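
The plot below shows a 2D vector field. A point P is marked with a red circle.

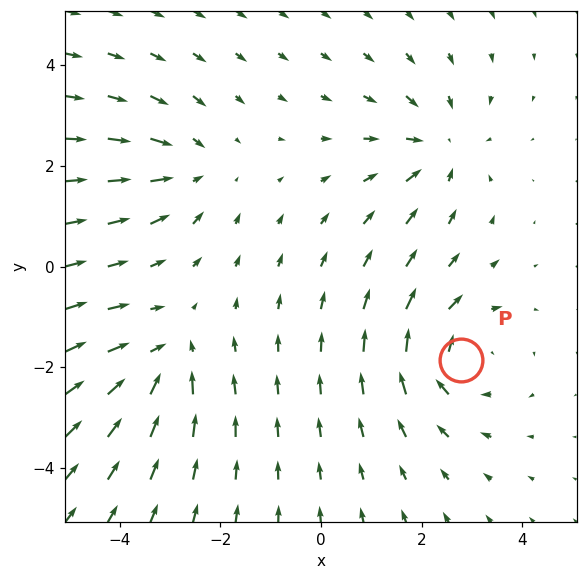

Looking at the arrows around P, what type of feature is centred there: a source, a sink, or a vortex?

vortex

At P (2.8, -1.9) the arrows circulate clockwise. Divergence ≈0, curl about -4 — near-zero divergence with nonzero curl is a vortex.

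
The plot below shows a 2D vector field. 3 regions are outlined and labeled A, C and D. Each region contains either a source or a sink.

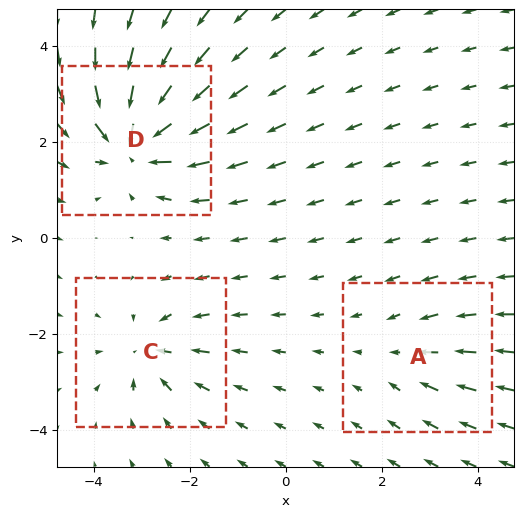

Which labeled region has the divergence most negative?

Divergence at each region's feature centre — A: about -2, C: about -4, D: about -6. Region D is most negative.

D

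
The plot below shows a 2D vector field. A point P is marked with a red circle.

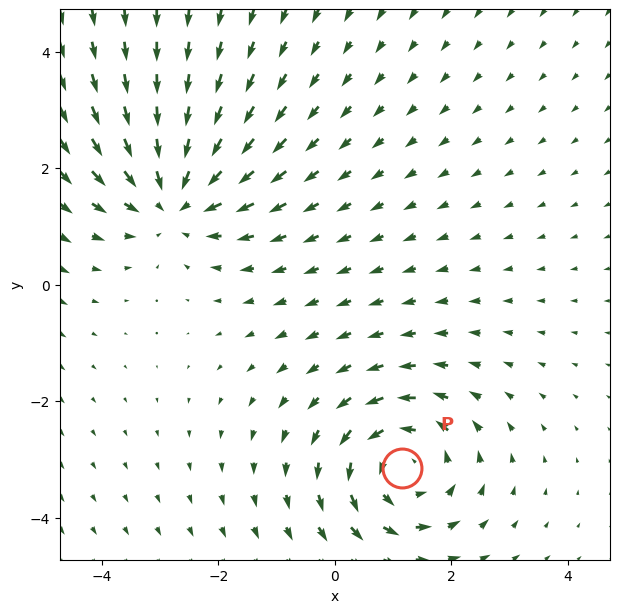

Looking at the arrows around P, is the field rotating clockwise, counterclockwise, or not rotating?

counterclockwise

Near P at (1.2, -3.2) the arrows circulate counterclockwise. The curl (z-component) there is about +4; positive curl means counterclockwise rotation.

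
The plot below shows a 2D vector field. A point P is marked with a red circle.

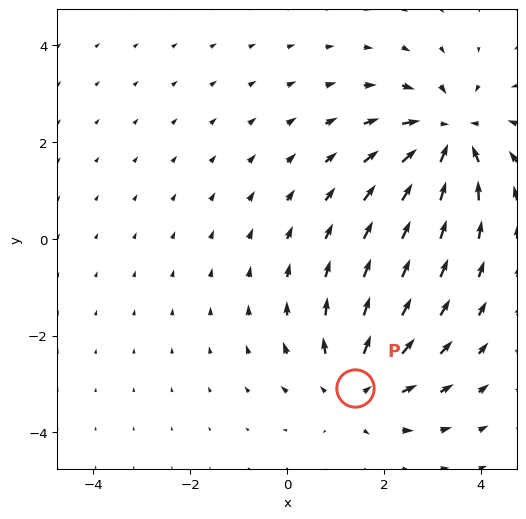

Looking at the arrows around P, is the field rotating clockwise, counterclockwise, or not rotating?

Near P at (1.4, -3.1) the arrows show no circulation. The curl there is ≈0.

not rotating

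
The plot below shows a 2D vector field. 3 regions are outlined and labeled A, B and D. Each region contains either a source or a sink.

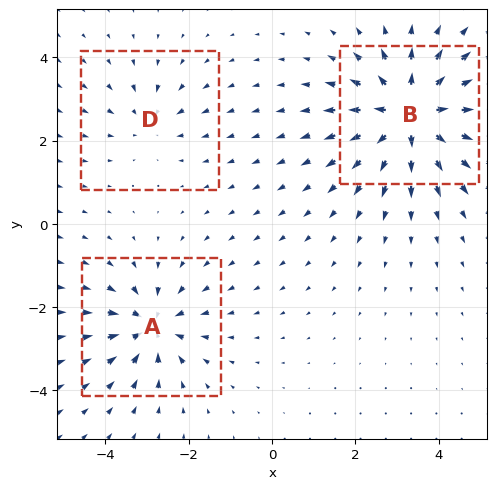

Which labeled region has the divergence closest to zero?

Divergence at each region's feature centre — A: about -4, B: about +6, D: about -2. Region D is closest to zero.

D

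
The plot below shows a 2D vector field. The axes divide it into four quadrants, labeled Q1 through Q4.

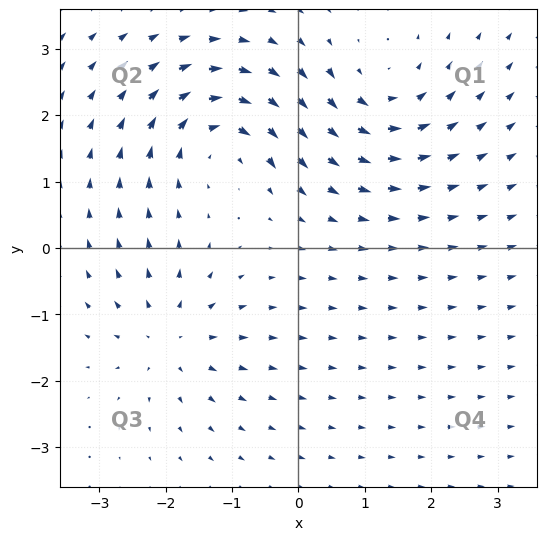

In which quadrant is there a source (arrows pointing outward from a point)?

Q3

The source sits at approximately (-1.9, -1.3), which lies in quadrant Q3. The divergence there is about +4, positive as expected for a source.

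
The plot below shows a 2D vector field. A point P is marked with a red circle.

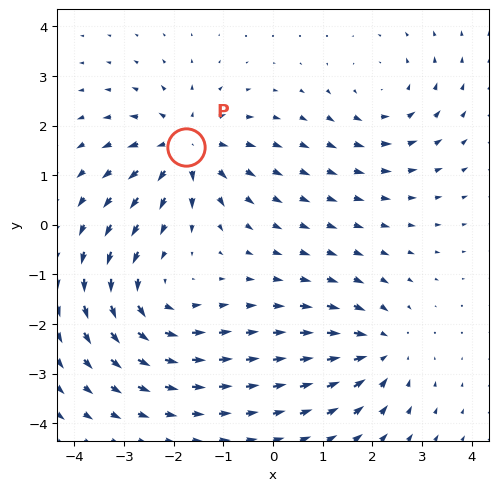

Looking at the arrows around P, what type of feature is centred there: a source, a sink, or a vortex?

source

At P (-1.8, 1.6) the arrows spread outward. Divergence about +5, curl ≈0 — positive divergence with near-zero curl is a source.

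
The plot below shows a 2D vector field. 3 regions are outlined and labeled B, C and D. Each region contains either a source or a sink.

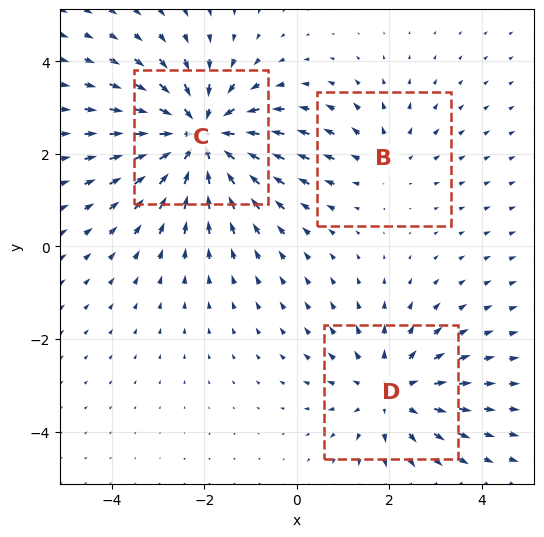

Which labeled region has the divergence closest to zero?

B

Divergence at each region's feature centre — B: about +2, C: about -4, D: about +3. Region B is closest to zero.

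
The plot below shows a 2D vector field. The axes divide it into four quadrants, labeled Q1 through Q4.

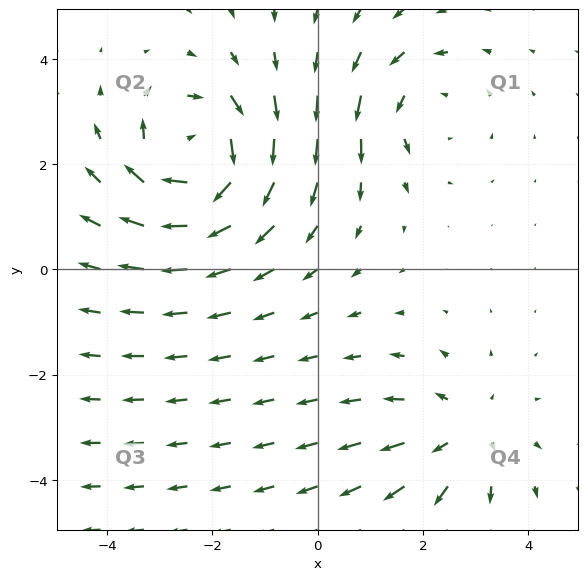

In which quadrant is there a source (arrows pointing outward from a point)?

Q4

The source sits at approximately (2.8, -3.1), which lies in quadrant Q4. The divergence there is about +2, positive as expected for a source.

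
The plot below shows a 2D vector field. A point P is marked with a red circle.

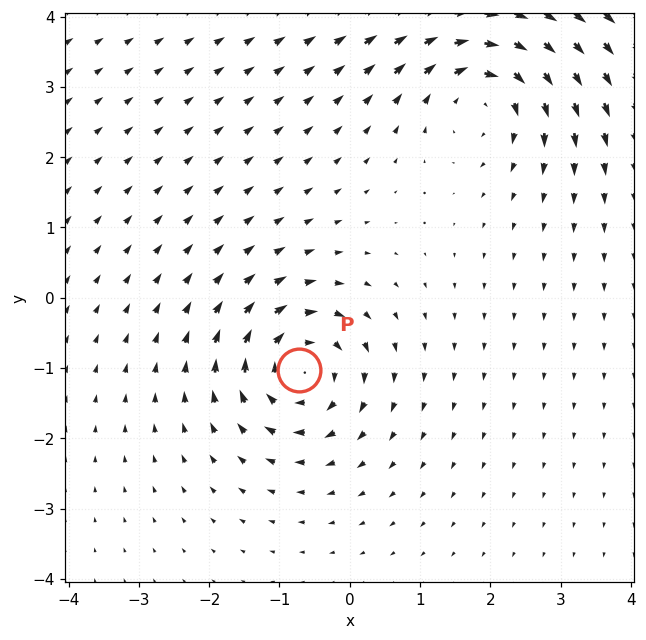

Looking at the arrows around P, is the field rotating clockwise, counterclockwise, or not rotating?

clockwise

Near P at (-0.7, -1.0) the arrows circulate clockwise. The curl (z-component) there is about -4; negative curl means clockwise rotation.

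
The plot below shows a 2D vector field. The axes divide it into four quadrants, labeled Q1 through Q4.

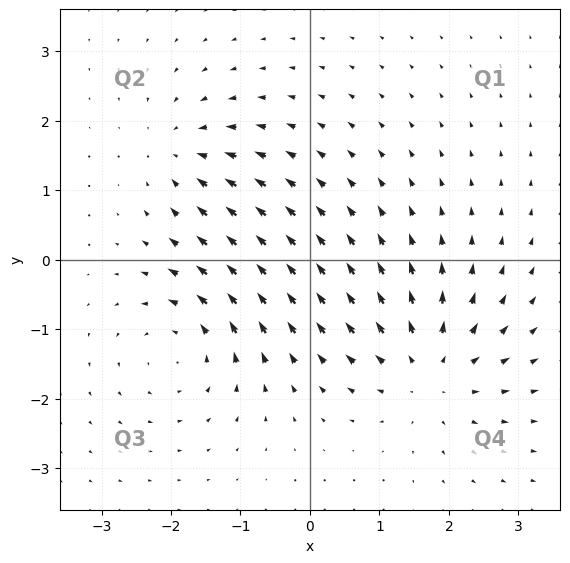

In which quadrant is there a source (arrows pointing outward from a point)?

Q4

The source sits at approximately (1.7, -1.6), which lies in quadrant Q4. The divergence there is about +5, positive as expected for a source.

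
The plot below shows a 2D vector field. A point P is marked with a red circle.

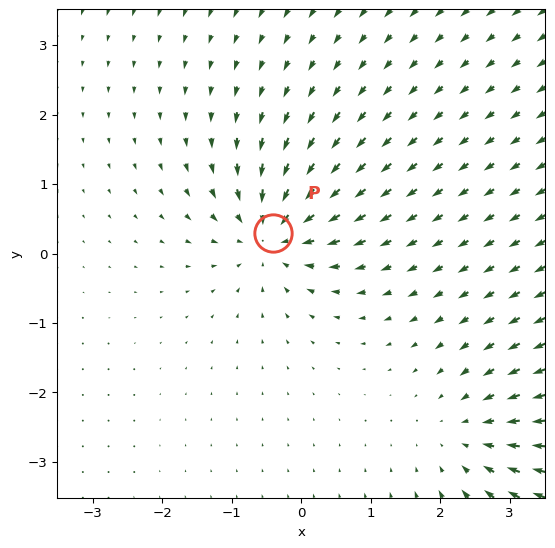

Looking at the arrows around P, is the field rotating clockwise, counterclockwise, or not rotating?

not rotating

Near P at (-0.4, 0.3) the arrows show no circulation. The curl there is ≈0.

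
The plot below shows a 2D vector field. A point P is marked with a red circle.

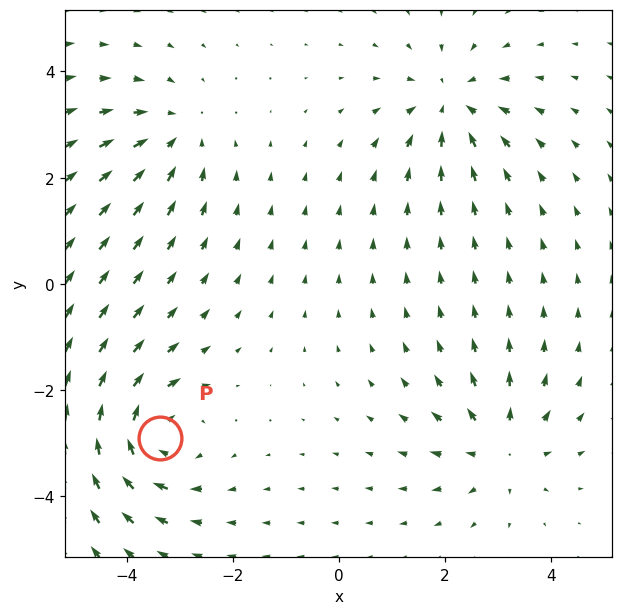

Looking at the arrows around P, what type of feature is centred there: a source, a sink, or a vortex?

vortex

At P (-3.4, -2.9) the arrows circulate clockwise. Divergence ≈0, curl about -5 — near-zero divergence with nonzero curl is a vortex.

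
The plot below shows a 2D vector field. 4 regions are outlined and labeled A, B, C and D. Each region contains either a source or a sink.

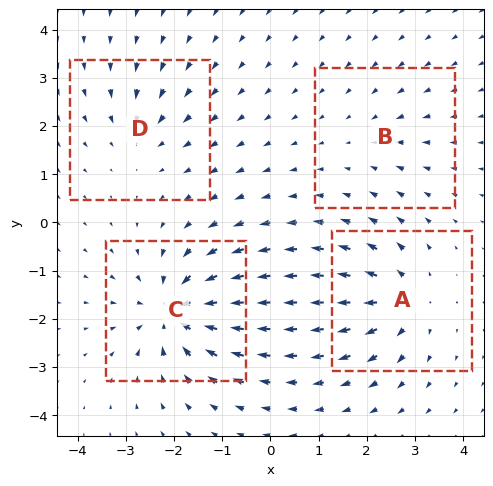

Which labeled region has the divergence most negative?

C

Divergence at each region's feature centre — A: about +5, B: about -2, C: about -7, D: about -3. Region C is most negative.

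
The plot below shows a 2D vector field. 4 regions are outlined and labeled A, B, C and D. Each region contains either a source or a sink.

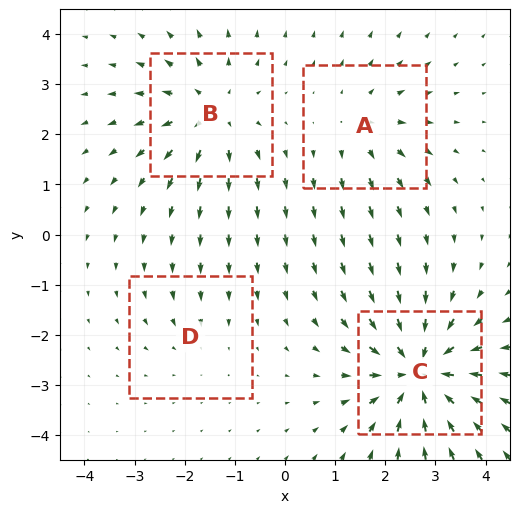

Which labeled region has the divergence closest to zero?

D

Divergence at each region's feature centre — A: about +3, B: about +5, C: about -7, D: about -2. Region D is closest to zero.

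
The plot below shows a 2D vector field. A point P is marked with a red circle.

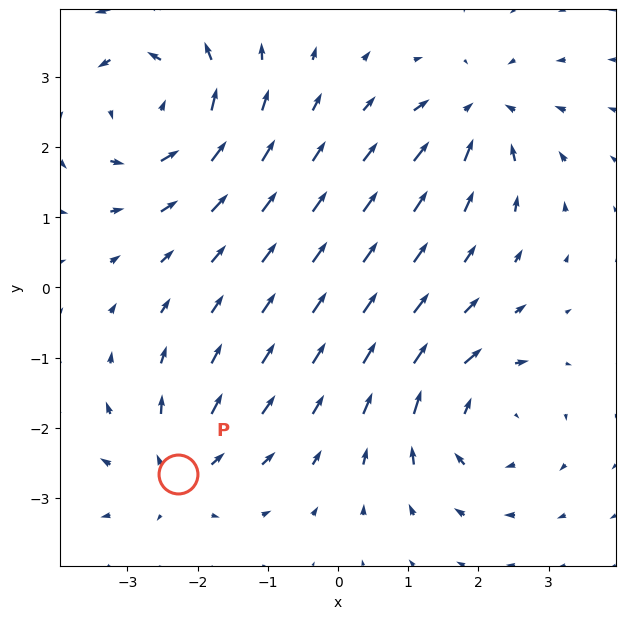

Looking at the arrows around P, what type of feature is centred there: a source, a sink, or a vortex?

source

At P (-2.3, -2.7) the arrows spread outward. Divergence about +4, curl ≈0 — positive divergence with near-zero curl is a source.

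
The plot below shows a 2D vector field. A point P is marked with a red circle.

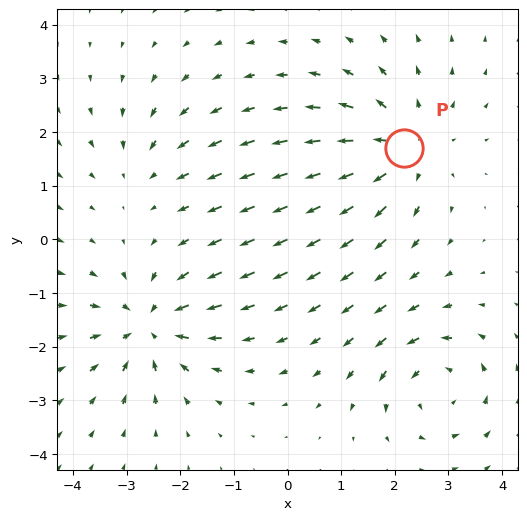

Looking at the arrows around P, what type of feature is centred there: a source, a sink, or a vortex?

source

At P (2.2, 1.7) the arrows spread outward. Divergence about +4, curl ≈0 — positive divergence with near-zero curl is a source.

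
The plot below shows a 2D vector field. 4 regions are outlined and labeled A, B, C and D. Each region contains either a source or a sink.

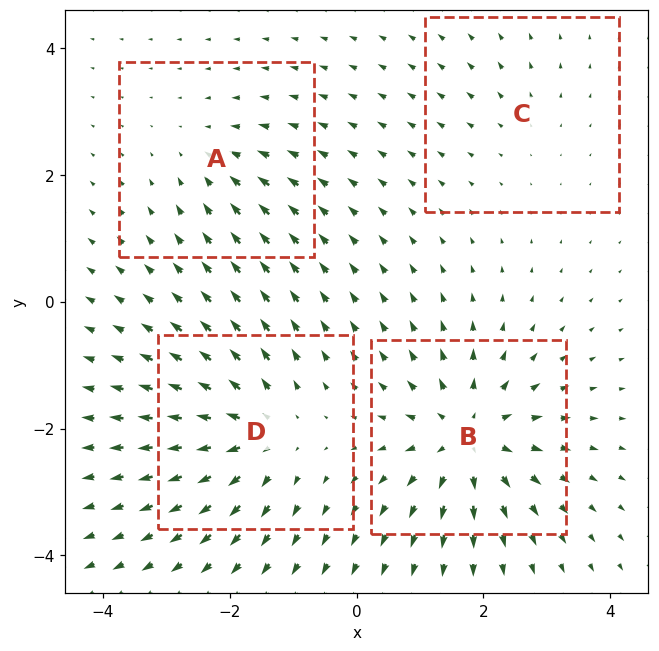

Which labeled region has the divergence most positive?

B

Divergence at each region's feature centre — A: about -3, B: about +7, C: about +2, D: about +6. Region B is most positive.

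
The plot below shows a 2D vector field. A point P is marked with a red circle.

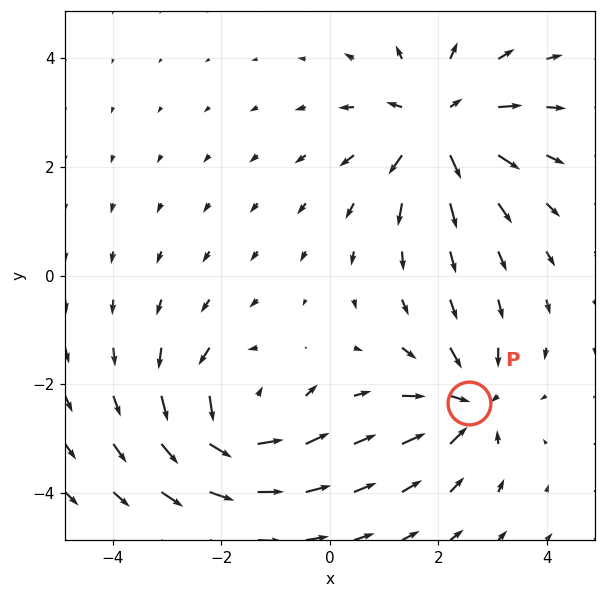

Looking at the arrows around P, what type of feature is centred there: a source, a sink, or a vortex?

At P (2.6, -2.4) the arrows converge inward. Divergence about -5, curl ≈0 — negative divergence with near-zero curl is a sink.

sink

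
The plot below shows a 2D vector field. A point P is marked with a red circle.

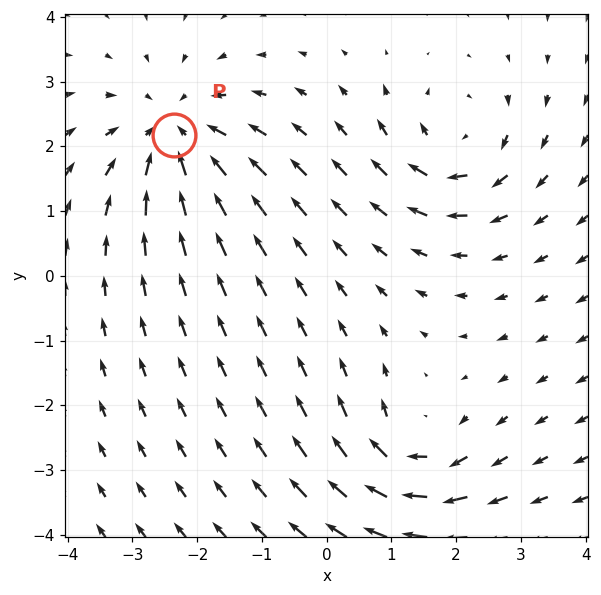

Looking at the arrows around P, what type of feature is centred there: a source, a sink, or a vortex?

At P (-2.4, 2.2) the arrows converge inward. Divergence about -4, curl ≈0 — negative divergence with near-zero curl is a sink.

sink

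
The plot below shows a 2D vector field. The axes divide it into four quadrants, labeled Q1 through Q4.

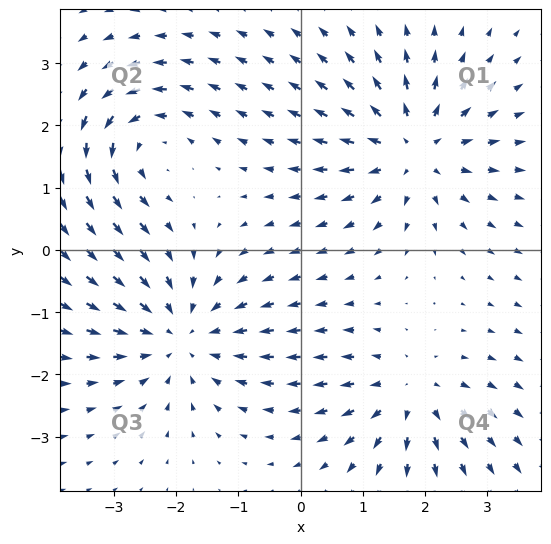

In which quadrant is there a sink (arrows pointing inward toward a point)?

Q3

The sink sits at approximately (-1.9, -1.4), which lies in quadrant Q3. The divergence there is about -3, negative as expected for a sink.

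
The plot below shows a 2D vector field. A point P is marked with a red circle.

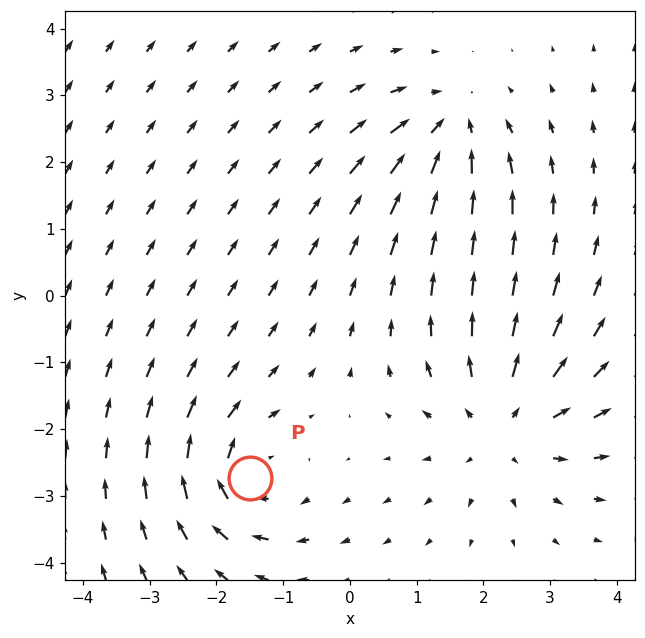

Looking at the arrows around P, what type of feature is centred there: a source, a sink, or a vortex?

vortex

At P (-1.5, -2.7) the arrows circulate clockwise. Divergence ≈0, curl about -4 — near-zero divergence with nonzero curl is a vortex.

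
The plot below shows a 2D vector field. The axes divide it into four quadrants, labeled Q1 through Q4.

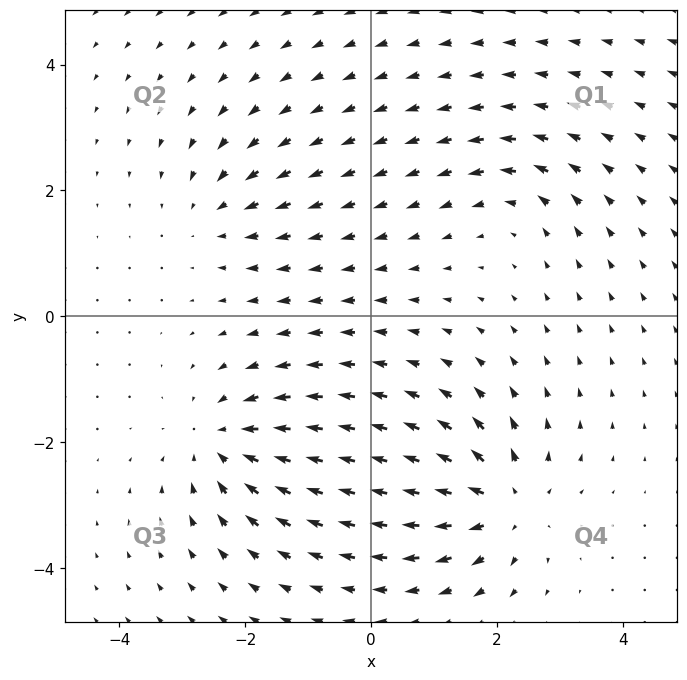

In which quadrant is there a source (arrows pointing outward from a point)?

The source sits at approximately (2.1, -3.0), which lies in quadrant Q4. The divergence there is about +5, positive as expected for a source.

Q4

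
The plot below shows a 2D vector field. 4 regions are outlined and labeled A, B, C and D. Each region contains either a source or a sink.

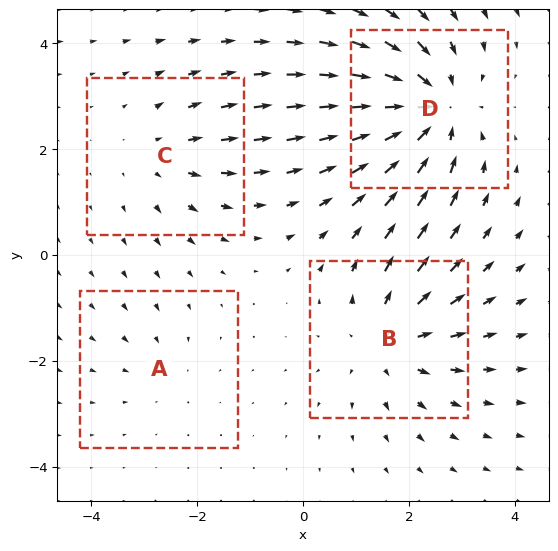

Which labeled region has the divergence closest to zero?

A

Divergence at each region's feature centre — A: about -2, B: about +4, C: about +3, D: about -6. Region A is closest to zero.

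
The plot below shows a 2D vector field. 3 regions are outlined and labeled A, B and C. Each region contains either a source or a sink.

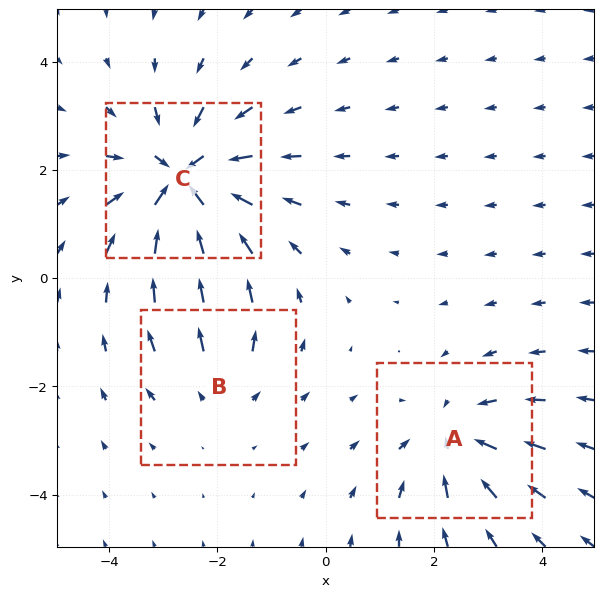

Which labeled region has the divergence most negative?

C

Divergence at each region's feature centre — A: about -3, B: about +2, C: about -5. Region C is most negative.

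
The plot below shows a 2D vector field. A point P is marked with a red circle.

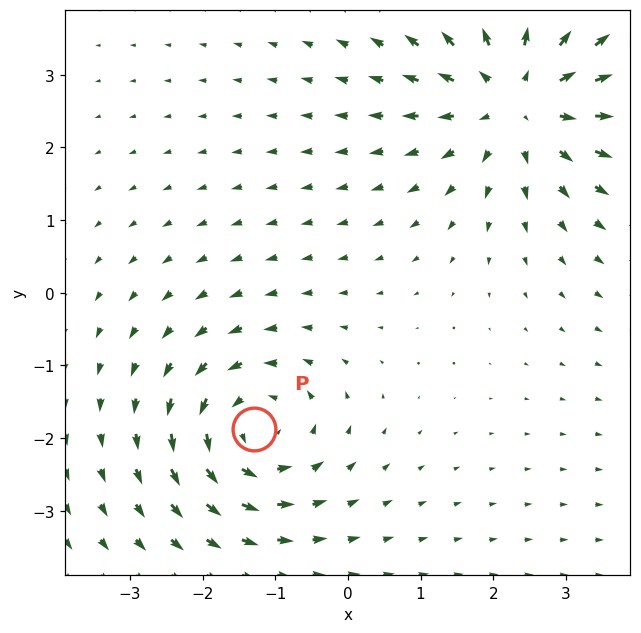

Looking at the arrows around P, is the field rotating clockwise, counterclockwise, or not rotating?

counterclockwise

Near P at (-1.3, -1.9) the arrows circulate counterclockwise. The curl (z-component) there is about +4; positive curl means counterclockwise rotation.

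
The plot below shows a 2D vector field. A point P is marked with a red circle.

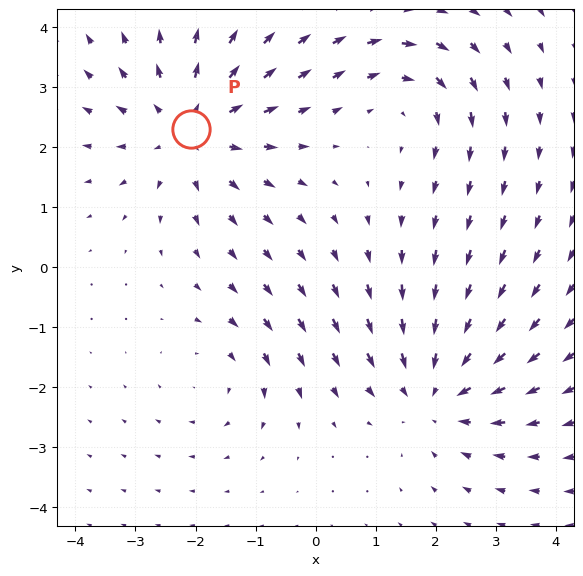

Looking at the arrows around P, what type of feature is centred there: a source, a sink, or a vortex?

At P (-2.1, 2.3) the arrows spread outward. Divergence about +4, curl ≈0 — positive divergence with near-zero curl is a source.

source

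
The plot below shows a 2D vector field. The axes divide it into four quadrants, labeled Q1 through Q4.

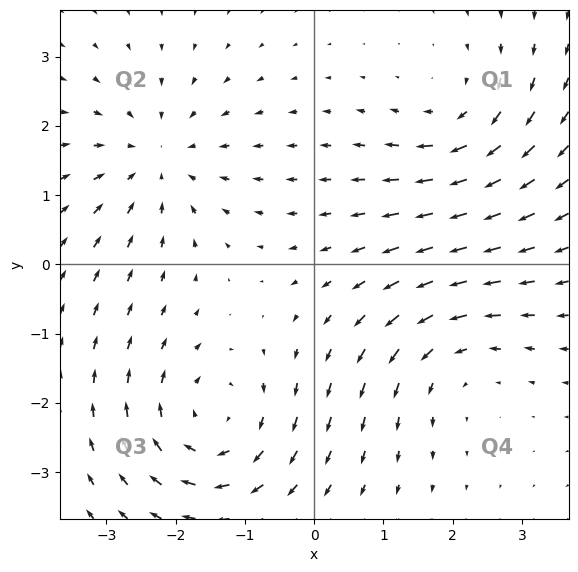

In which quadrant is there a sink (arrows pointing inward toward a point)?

The sink sits at approximately (-2.3, 1.5), which lies in quadrant Q2. The divergence there is about -4, negative as expected for a sink.

Q2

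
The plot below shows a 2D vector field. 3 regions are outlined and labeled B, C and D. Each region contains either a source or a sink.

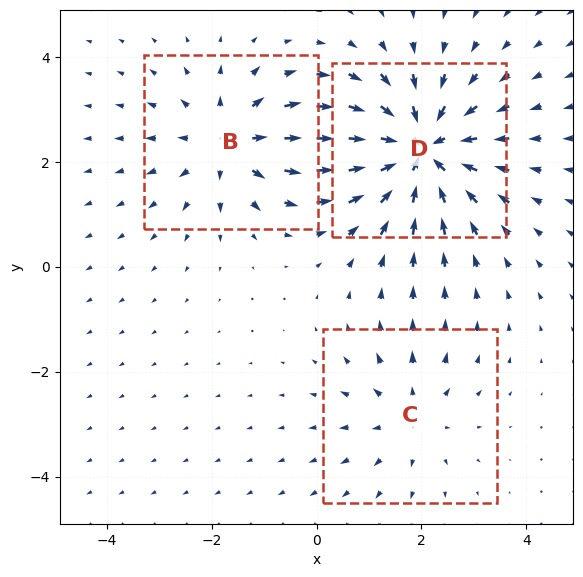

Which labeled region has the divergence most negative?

Divergence at each region's feature centre — B: about +3, C: about +2, D: about -5. Region D is most negative.

D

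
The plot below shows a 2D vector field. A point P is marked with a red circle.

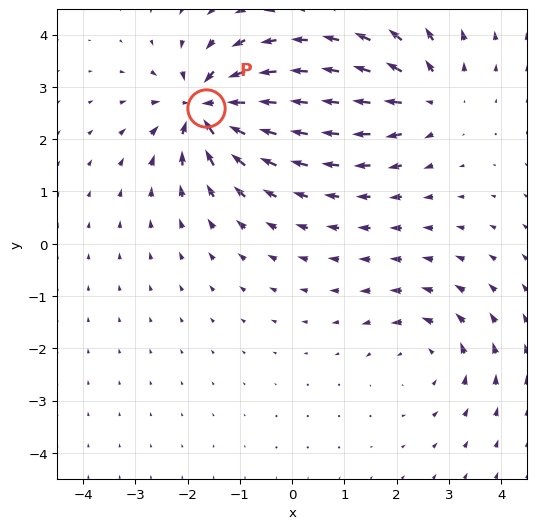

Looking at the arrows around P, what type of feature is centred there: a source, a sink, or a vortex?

sink

At P (-1.6, 2.6) the arrows converge inward. Divergence about -7, curl ≈0 — negative divergence with near-zero curl is a sink.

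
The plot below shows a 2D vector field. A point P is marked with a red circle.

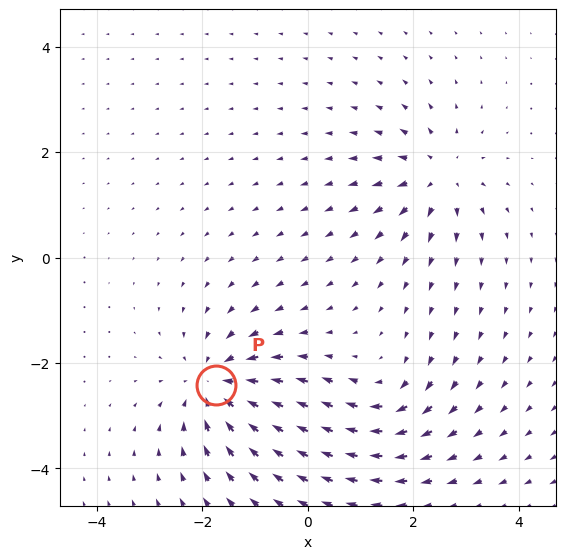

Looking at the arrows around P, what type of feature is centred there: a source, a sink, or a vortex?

At P (-1.7, -2.4) the arrows converge inward. Divergence about -5, curl ≈0 — negative divergence with near-zero curl is a sink.

sink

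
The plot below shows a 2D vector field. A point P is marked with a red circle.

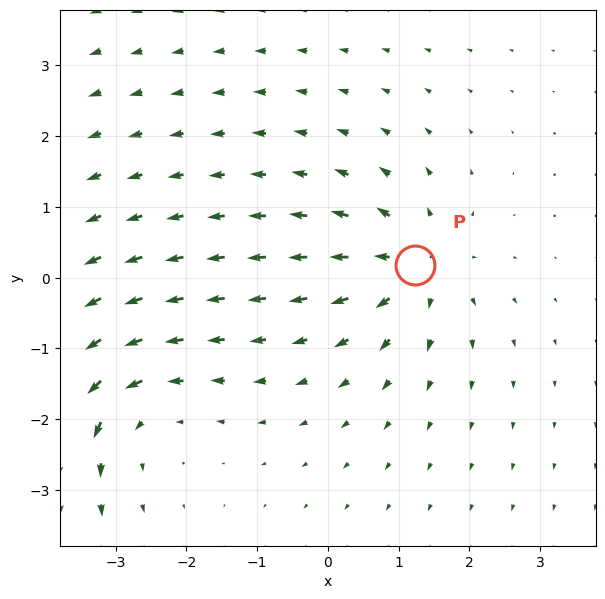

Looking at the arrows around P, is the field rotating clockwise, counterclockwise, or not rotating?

Near P at (1.2, 0.2) the arrows show no circulation. The curl there is ≈0.

not rotating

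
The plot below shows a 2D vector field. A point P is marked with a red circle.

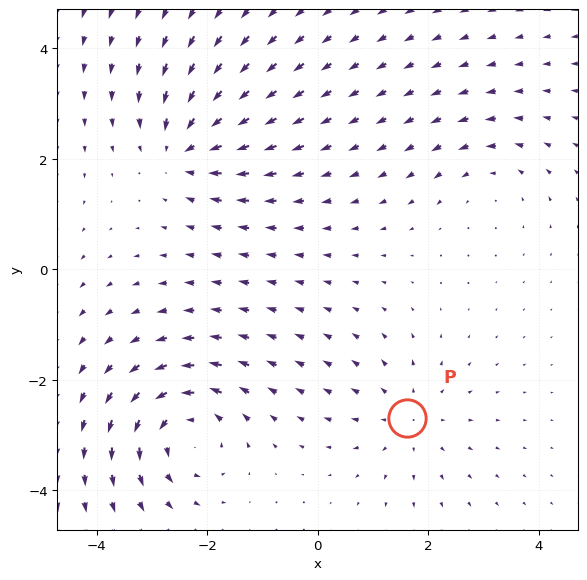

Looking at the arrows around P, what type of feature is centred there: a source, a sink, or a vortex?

source

At P (1.6, -2.7) the arrows spread outward. Divergence about +3, curl ≈0 — positive divergence with near-zero curl is a source.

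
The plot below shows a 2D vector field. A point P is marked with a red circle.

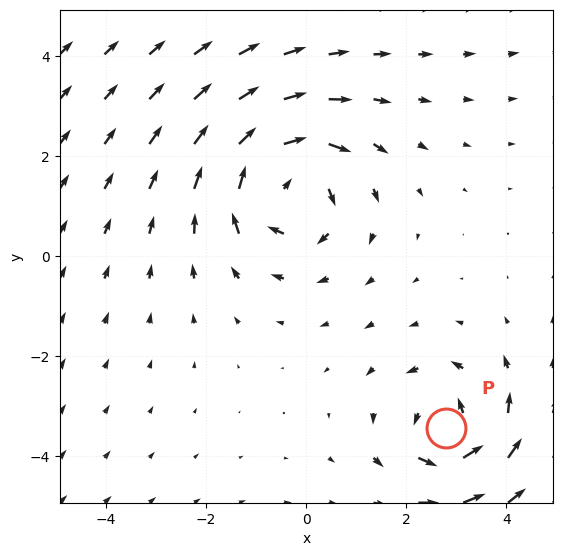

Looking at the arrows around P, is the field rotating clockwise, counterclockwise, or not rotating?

Near P at (2.8, -3.4) the arrows circulate counterclockwise. The curl (z-component) there is about +4; positive curl means counterclockwise rotation.

counterclockwise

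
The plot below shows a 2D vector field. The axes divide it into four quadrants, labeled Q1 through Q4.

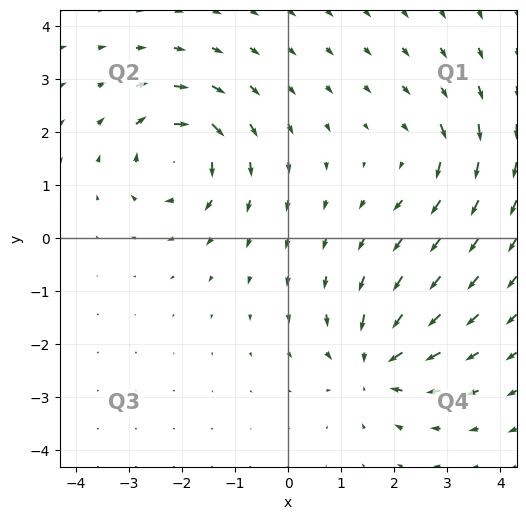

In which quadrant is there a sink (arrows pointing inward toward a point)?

Q4

The sink sits at approximately (1.6, -2.4), which lies in quadrant Q4. The divergence there is about -5, negative as expected for a sink.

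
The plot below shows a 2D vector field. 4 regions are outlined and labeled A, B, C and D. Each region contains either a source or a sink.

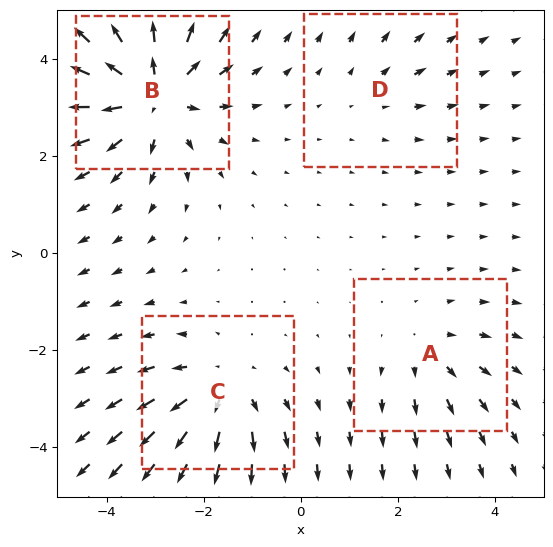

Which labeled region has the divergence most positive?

B

Divergence at each region's feature centre — A: about +3, B: about +7, C: about +5, D: about +2. Region B is most positive.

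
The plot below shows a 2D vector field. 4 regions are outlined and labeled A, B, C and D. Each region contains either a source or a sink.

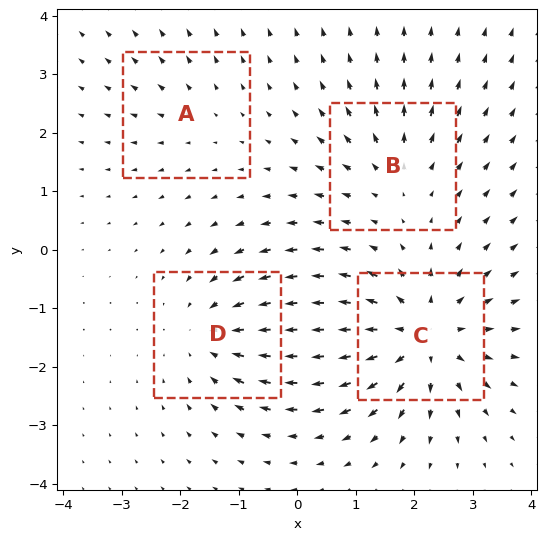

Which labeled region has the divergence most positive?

C

Divergence at each region's feature centre — A: about +2, B: about +3, C: about +6, D: about -4. Region C is most positive.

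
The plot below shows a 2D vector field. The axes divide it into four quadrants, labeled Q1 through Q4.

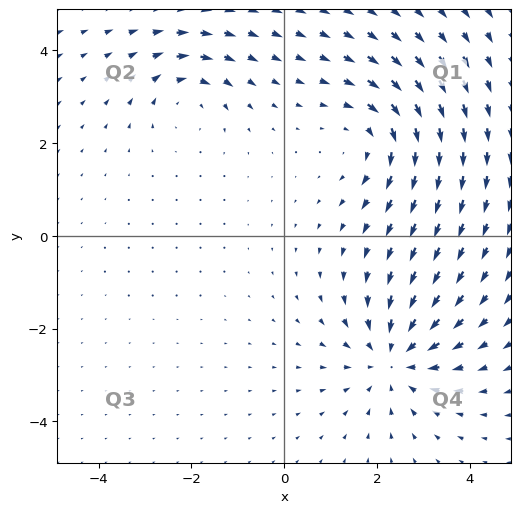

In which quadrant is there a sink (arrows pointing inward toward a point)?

Q4

The sink sits at approximately (2.4, -2.6), which lies in quadrant Q4. The divergence there is about -4, negative as expected for a sink.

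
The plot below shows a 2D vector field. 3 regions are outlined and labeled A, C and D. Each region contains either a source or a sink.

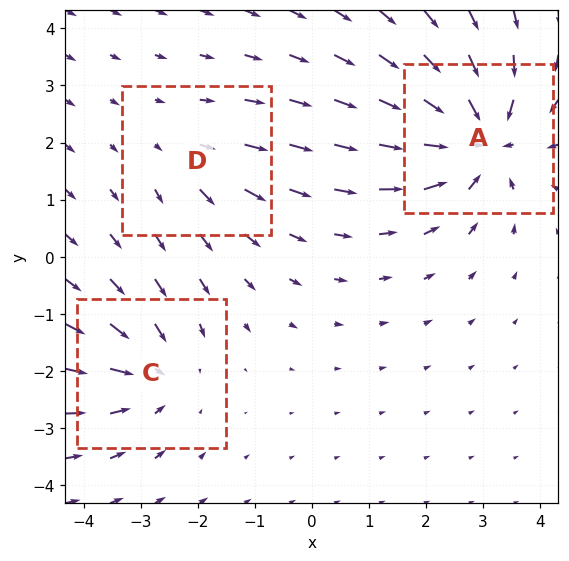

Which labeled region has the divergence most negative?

Divergence at each region's feature centre — A: about -5, C: about -3, D: about +2. Region A is most negative.

A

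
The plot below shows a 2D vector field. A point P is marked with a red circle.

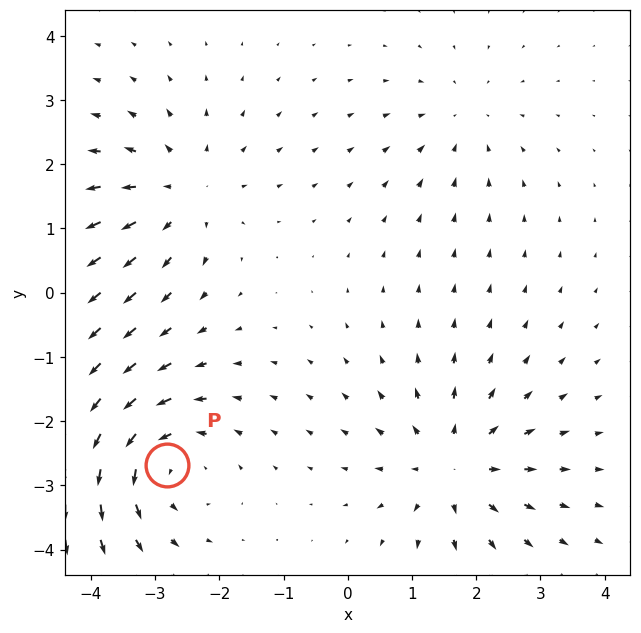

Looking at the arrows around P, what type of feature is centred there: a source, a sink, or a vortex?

vortex

At P (-2.8, -2.7) the arrows circulate counterclockwise. Divergence ≈0, curl about +5 — near-zero divergence with nonzero curl is a vortex.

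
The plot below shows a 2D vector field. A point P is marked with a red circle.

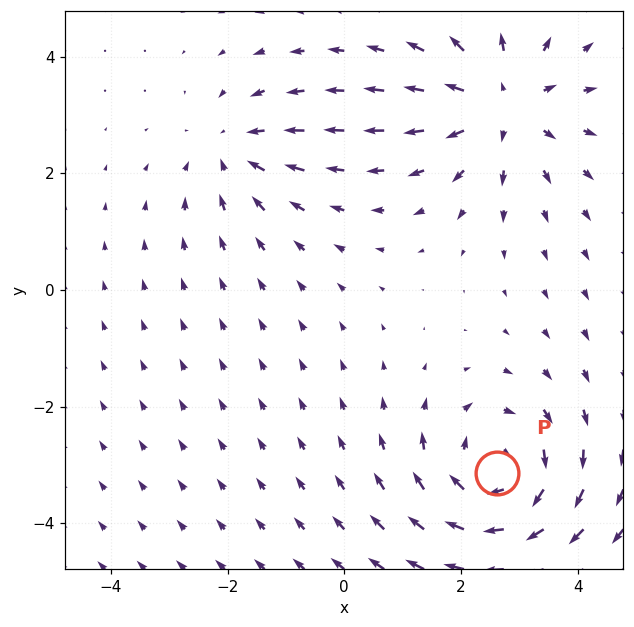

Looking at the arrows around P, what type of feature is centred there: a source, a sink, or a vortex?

At P (2.6, -3.1) the arrows circulate clockwise. Divergence ≈0, curl about -4 — near-zero divergence with nonzero curl is a vortex.

vortex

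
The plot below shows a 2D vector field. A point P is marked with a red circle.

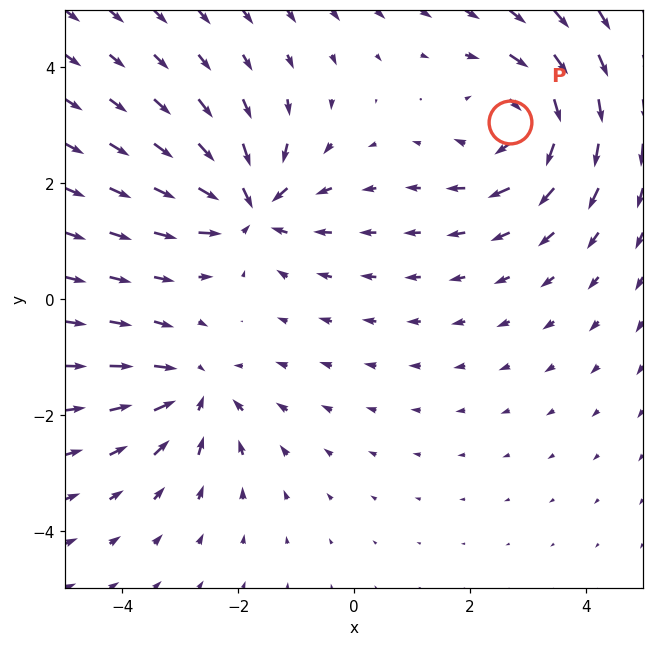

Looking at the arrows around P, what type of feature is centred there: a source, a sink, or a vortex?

At P (2.7, 3.1) the arrows circulate clockwise. Divergence ≈0, curl about -4 — near-zero divergence with nonzero curl is a vortex.

vortex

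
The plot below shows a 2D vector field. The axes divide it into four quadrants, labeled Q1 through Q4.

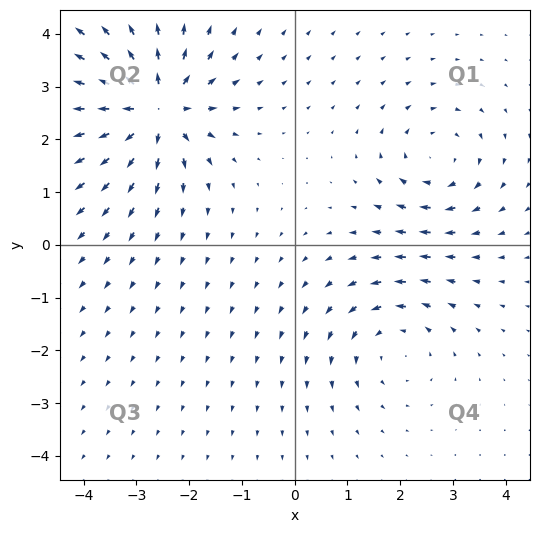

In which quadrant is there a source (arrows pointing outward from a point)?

Q2

The source sits at approximately (-2.6, 2.6), which lies in quadrant Q2. The divergence there is about +6, positive as expected for a source.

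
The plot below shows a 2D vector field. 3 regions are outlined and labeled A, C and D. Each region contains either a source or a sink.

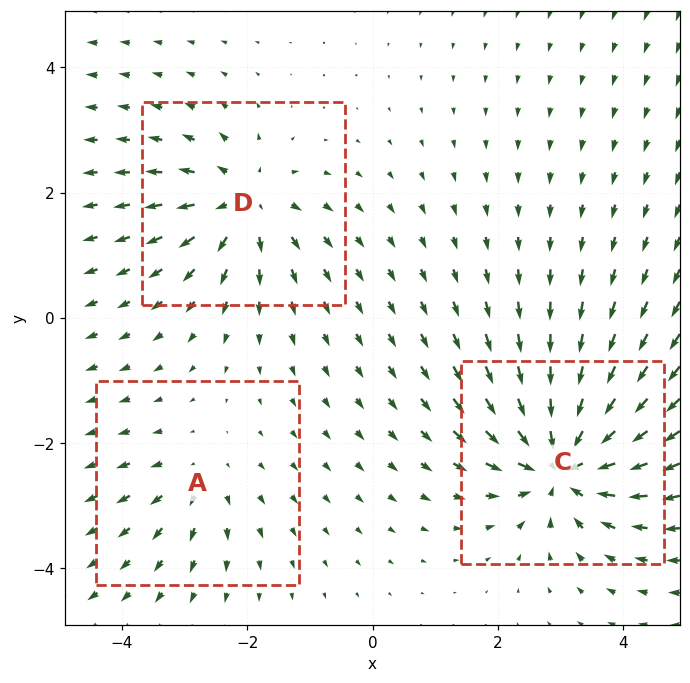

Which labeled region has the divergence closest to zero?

Divergence at each region's feature centre — A: about +2, C: about -6, D: about +4. Region A is closest to zero.

A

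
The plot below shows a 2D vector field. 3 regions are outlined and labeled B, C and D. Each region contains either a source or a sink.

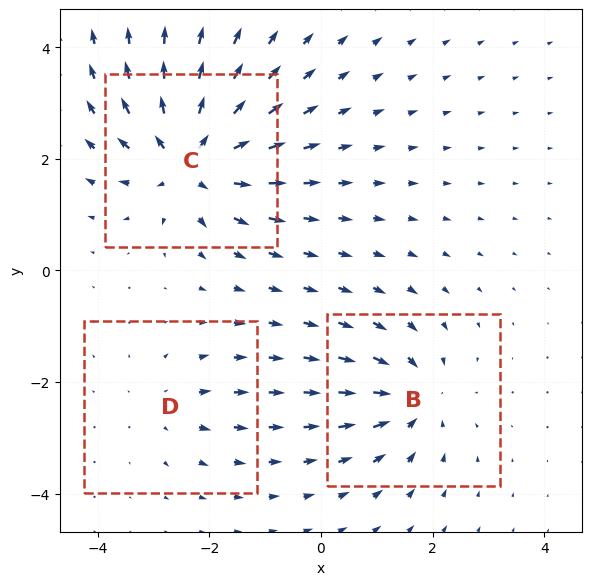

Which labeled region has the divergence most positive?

Divergence at each region's feature centre — B: about -4, C: about +6, D: about +2. Region C is most positive.

C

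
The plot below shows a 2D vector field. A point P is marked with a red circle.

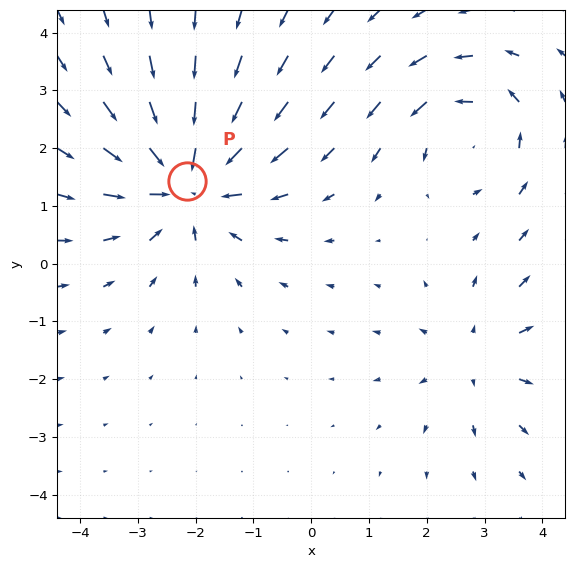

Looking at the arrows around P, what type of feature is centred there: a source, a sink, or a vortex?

At P (-2.2, 1.4) the arrows converge inward. Divergence about -4, curl ≈0 — negative divergence with near-zero curl is a sink.

sink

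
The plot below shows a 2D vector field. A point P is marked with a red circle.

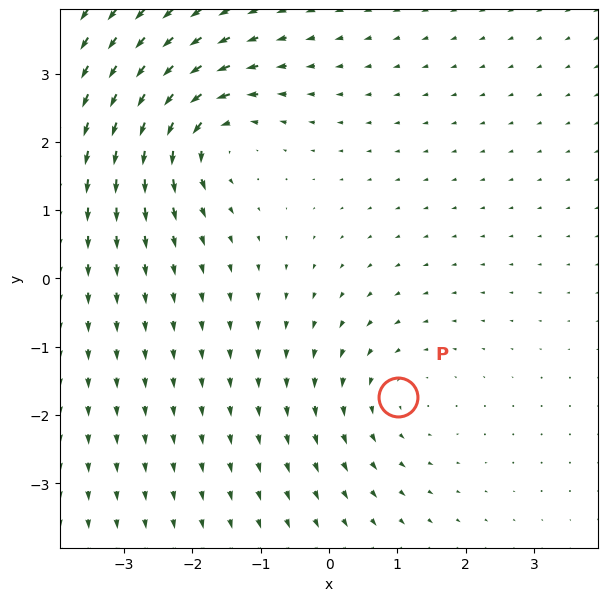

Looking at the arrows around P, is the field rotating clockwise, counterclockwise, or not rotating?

counterclockwise

Near P at (1.0, -1.7) the arrows circulate counterclockwise. The curl (z-component) there is about +2; positive curl means counterclockwise rotation.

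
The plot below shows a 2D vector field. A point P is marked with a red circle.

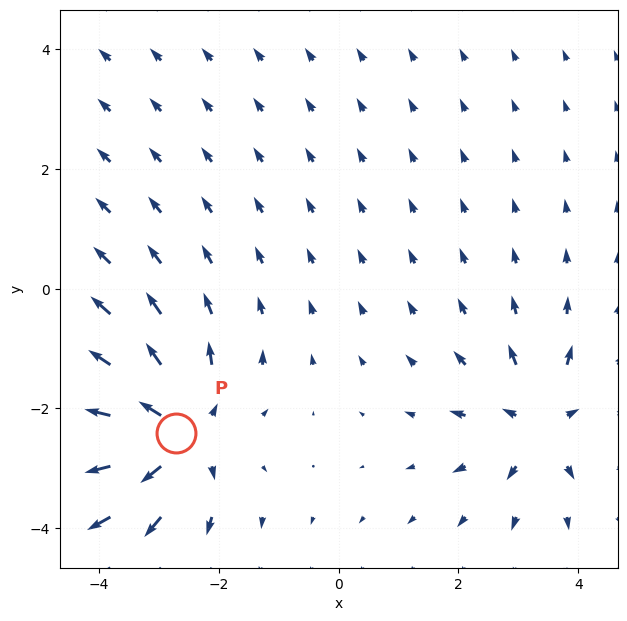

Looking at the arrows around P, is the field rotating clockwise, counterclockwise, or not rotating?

not rotating

Near P at (-2.7, -2.4) the arrows show no circulation. The curl there is ≈0.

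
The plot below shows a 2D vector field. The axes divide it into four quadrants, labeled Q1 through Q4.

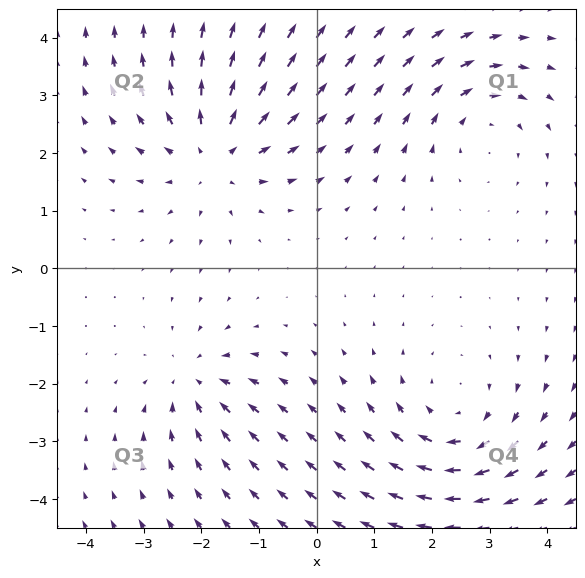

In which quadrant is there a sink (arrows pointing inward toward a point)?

Q3

The sink sits at approximately (-2.1, -2.0), which lies in quadrant Q3. The divergence there is about -4, negative as expected for a sink.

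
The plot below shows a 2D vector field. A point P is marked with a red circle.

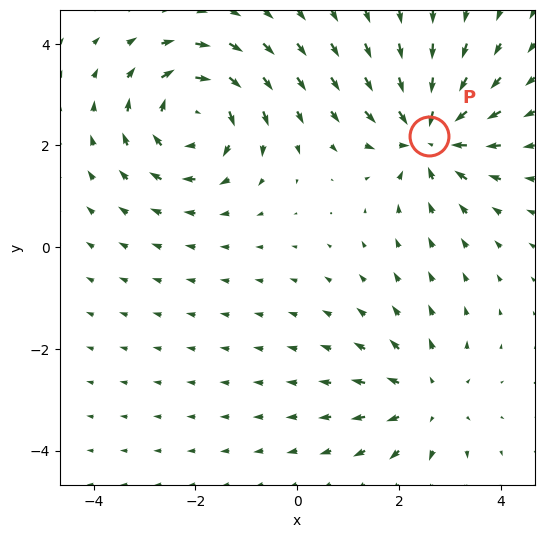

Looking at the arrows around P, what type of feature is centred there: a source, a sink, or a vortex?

At P (2.6, 2.2) the arrows converge inward. Divergence about -5, curl ≈0 — negative divergence with near-zero curl is a sink.

sink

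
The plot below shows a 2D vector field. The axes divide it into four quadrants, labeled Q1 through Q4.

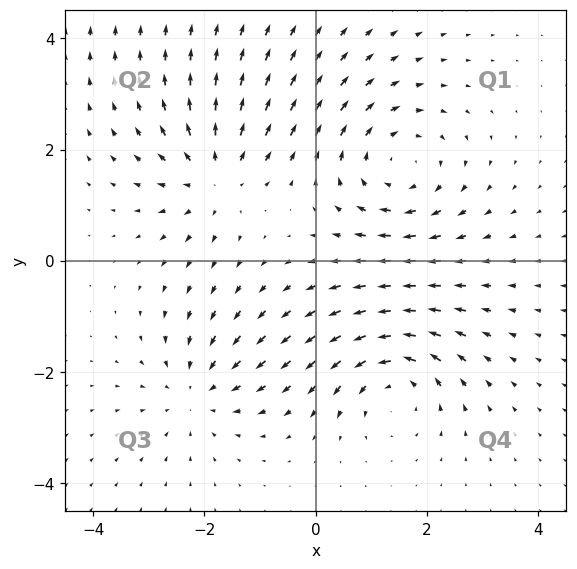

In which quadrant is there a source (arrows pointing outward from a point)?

The source sits at approximately (-1.8, 1.5), which lies in quadrant Q2. The divergence there is about +4, positive as expected for a source.

Q2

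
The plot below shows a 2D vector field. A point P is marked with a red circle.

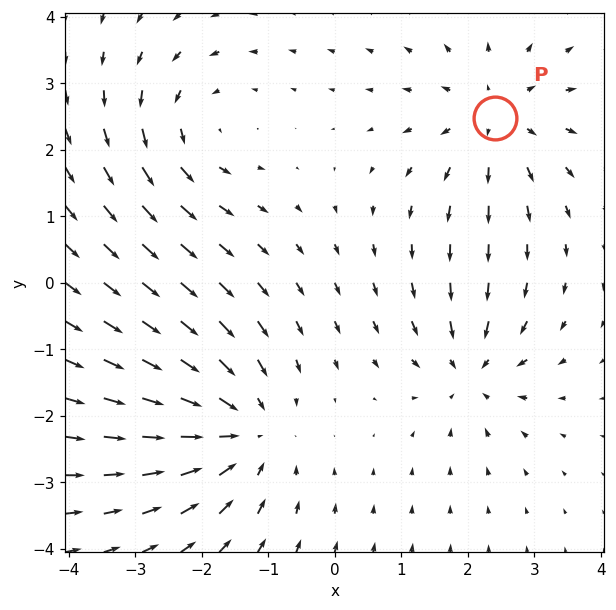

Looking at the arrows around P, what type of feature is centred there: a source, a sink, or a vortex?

source

At P (2.4, 2.5) the arrows spread outward. Divergence about +3, curl ≈0 — positive divergence with near-zero curl is a source.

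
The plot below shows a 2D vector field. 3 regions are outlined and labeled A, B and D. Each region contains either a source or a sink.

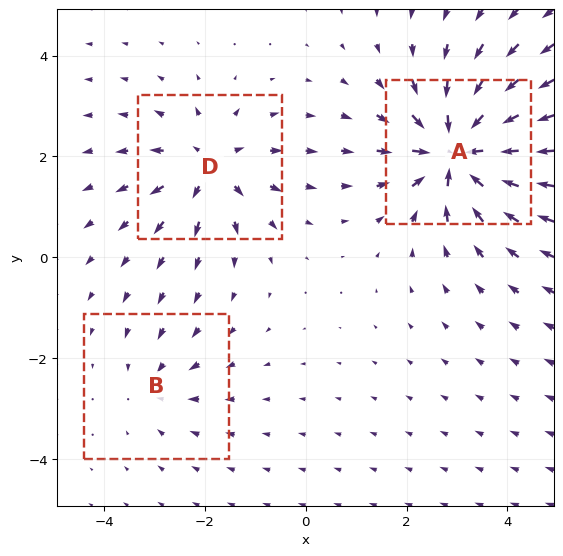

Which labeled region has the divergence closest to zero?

B

Divergence at each region's feature centre — A: about -6, B: about -2, D: about +4. Region B is closest to zero.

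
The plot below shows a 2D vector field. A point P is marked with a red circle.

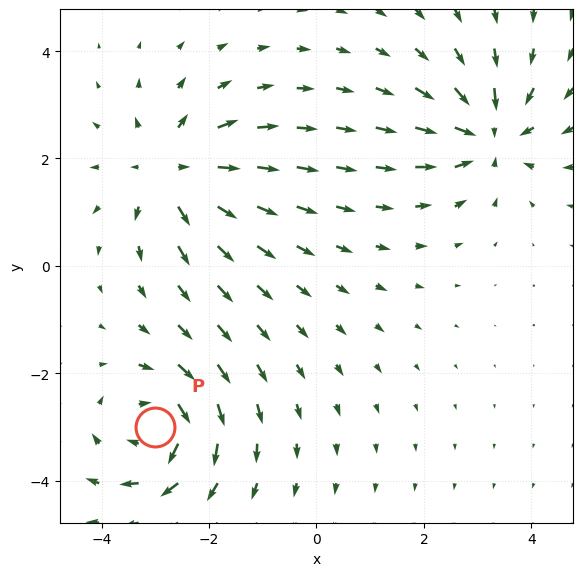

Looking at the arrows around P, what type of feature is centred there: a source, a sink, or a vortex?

vortex

At P (-3.0, -3.0) the arrows circulate clockwise. Divergence ≈0, curl about -6 — near-zero divergence with nonzero curl is a vortex.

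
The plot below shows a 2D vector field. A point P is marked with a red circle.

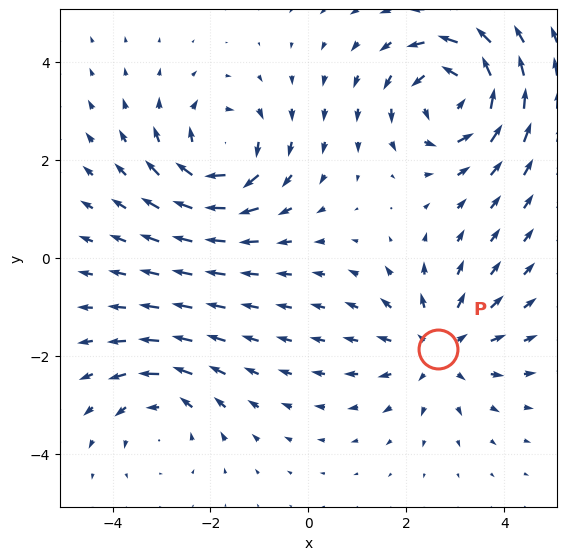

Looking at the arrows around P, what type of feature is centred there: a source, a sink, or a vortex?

source

At P (2.7, -1.9) the arrows spread outward. Divergence about +4, curl ≈0 — positive divergence with near-zero curl is a source.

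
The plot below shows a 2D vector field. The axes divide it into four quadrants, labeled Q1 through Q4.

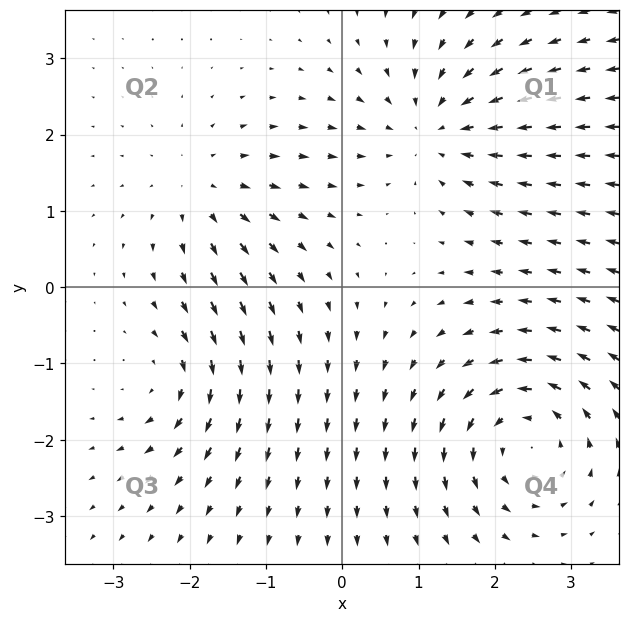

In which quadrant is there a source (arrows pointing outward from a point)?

Q2

The source sits at approximately (-1.8, 1.3), which lies in quadrant Q2. The divergence there is about +3, positive as expected for a source.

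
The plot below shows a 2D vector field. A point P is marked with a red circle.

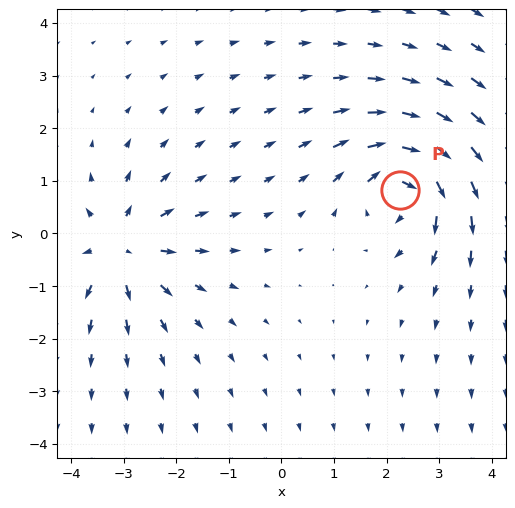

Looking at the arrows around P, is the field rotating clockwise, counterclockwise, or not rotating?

clockwise

Near P at (2.3, 0.8) the arrows circulate clockwise. The curl (z-component) there is about -6; negative curl means clockwise rotation.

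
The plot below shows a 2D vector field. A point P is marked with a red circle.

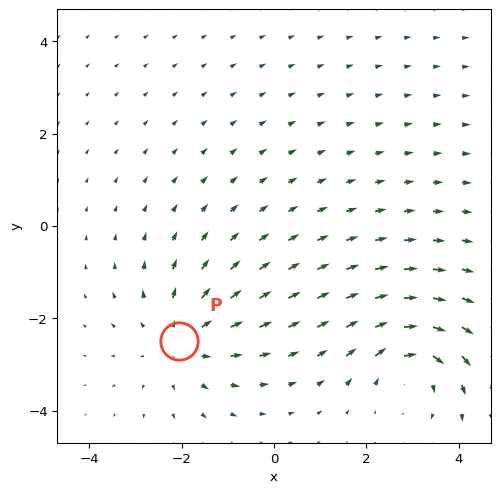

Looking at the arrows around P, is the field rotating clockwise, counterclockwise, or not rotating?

Near P at (-2.1, -2.5) the arrows show no circulation. The curl there is ≈0.

not rotating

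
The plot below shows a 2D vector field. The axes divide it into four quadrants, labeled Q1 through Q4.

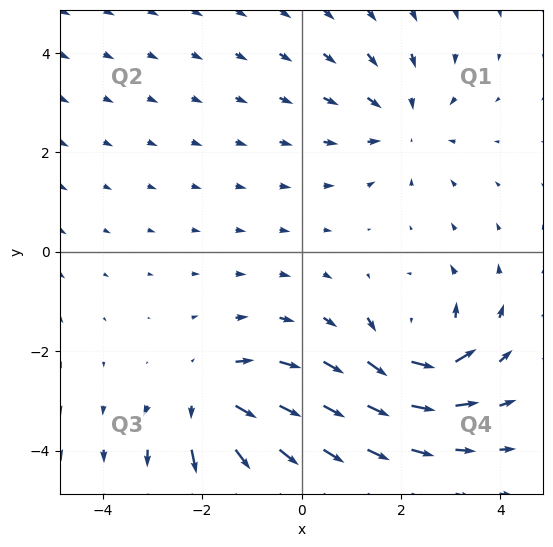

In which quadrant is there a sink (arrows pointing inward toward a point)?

Q1

The sink sits at approximately (2.1, 2.6), which lies in quadrant Q1. The divergence there is about -2, negative as expected for a sink.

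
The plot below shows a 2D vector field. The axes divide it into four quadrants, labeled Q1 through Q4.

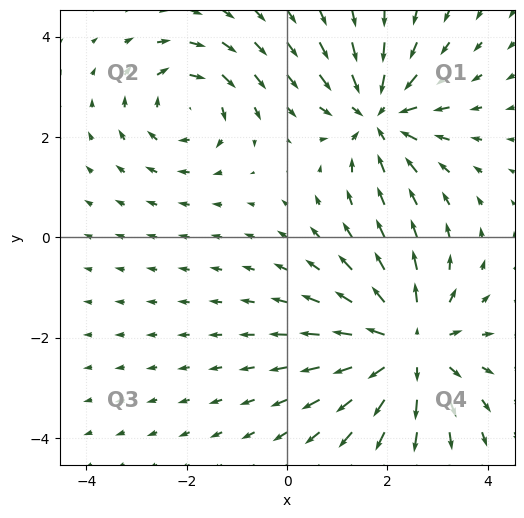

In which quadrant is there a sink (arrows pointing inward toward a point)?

Q1

The sink sits at approximately (1.8, 2.4), which lies in quadrant Q1. The divergence there is about -4, negative as expected for a sink.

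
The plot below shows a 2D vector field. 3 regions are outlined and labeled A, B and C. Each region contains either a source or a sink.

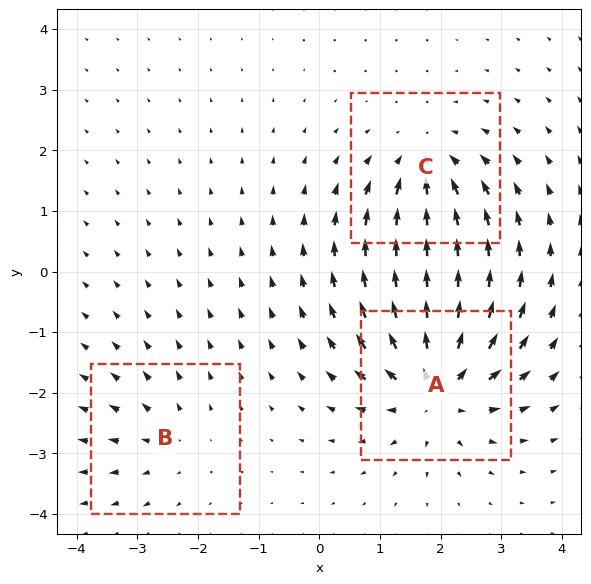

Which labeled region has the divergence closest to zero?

Divergence at each region's feature centre — A: about +5, B: about +2, C: about -4. Region B is closest to zero.

B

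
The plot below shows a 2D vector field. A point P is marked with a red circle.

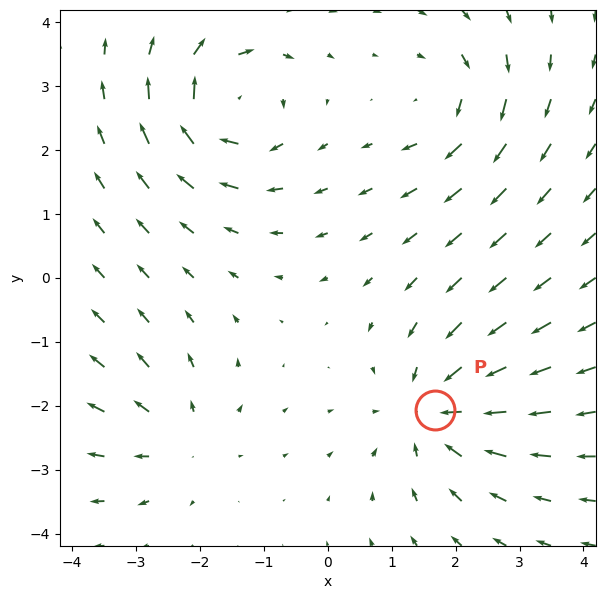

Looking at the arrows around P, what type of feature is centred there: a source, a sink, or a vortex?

At P (1.7, -2.1) the arrows converge inward. Divergence about -5, curl ≈0 — negative divergence with near-zero curl is a sink.

sink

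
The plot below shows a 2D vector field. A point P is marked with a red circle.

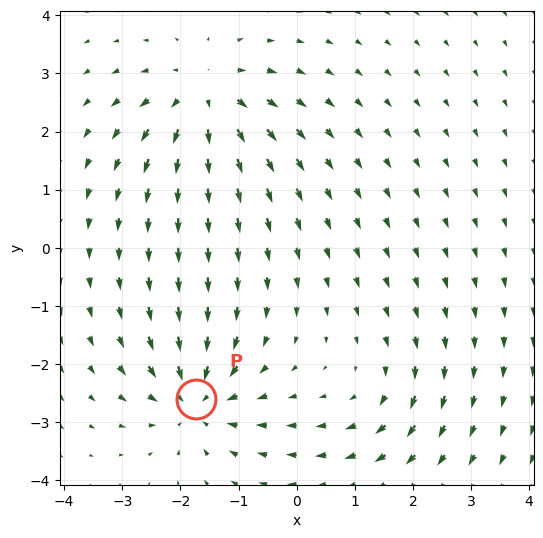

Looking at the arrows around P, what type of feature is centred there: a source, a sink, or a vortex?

At P (-1.7, -2.6) the arrows converge inward. Divergence about -4, curl ≈0 — negative divergence with near-zero curl is a sink.

sink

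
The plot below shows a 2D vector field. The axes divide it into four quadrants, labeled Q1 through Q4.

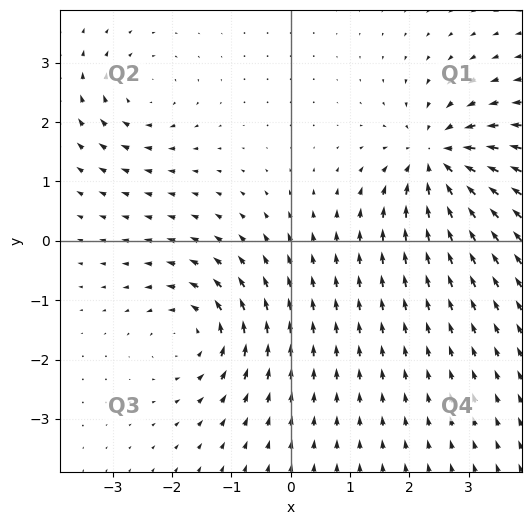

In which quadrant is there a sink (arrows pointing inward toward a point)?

Q1

The sink sits at approximately (2.5, 1.4), which lies in quadrant Q1. The divergence there is about -6, negative as expected for a sink.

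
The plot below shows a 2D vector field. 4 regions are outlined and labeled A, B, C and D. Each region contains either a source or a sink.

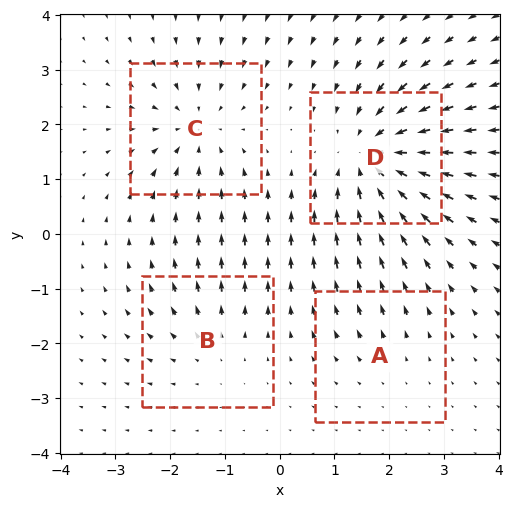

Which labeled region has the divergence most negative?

D

Divergence at each region's feature centre — A: about +2, B: about +3, C: about -5, D: about -7. Region D is most negative.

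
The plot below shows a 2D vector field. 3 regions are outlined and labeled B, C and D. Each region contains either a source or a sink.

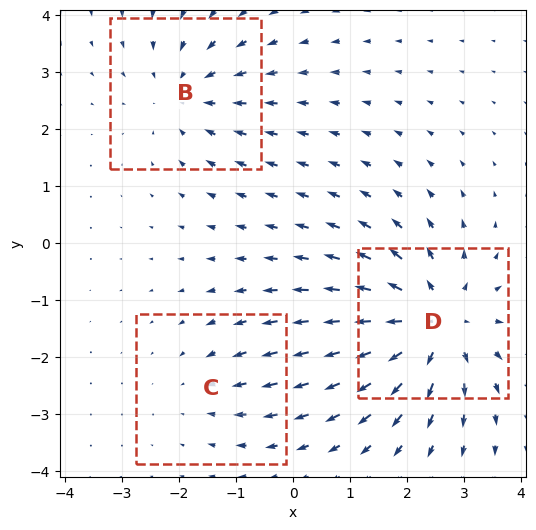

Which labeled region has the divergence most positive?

Divergence at each region's feature centre — B: about -3, C: about -2, D: about +5. Region D is most positive.

D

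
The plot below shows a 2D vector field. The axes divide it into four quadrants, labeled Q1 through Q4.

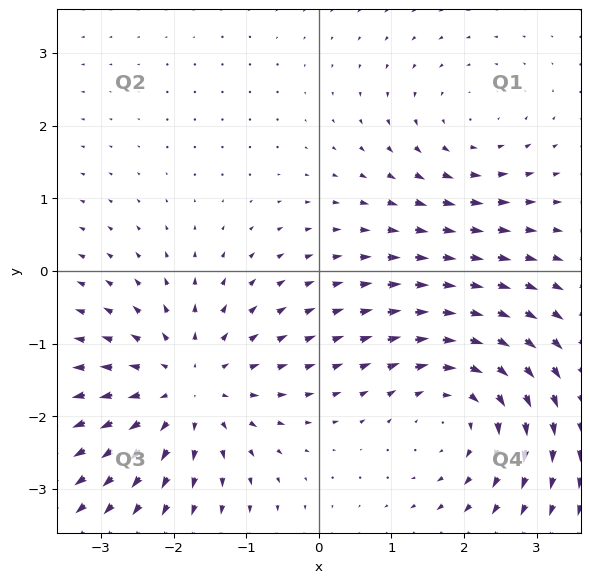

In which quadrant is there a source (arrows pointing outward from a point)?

The source sits at approximately (-1.8, -1.6), which lies in quadrant Q3. The divergence there is about +3, positive as expected for a source.

Q3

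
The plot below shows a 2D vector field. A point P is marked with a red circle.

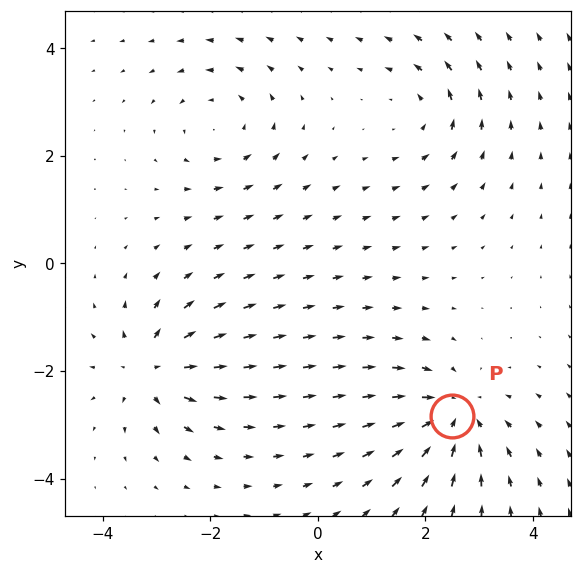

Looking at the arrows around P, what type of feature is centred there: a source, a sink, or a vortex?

At P (2.5, -2.8) the arrows converge inward. Divergence about -5, curl ≈0 — negative divergence with near-zero curl is a sink.

sink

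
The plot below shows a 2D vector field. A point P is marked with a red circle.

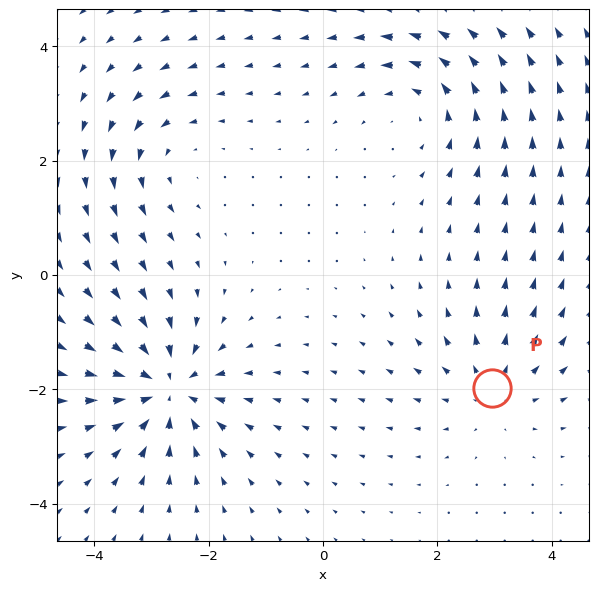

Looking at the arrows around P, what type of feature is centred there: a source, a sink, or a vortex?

At P (3.0, -2.0) the arrows spread outward. Divergence about +3, curl ≈0 — positive divergence with near-zero curl is a source.

source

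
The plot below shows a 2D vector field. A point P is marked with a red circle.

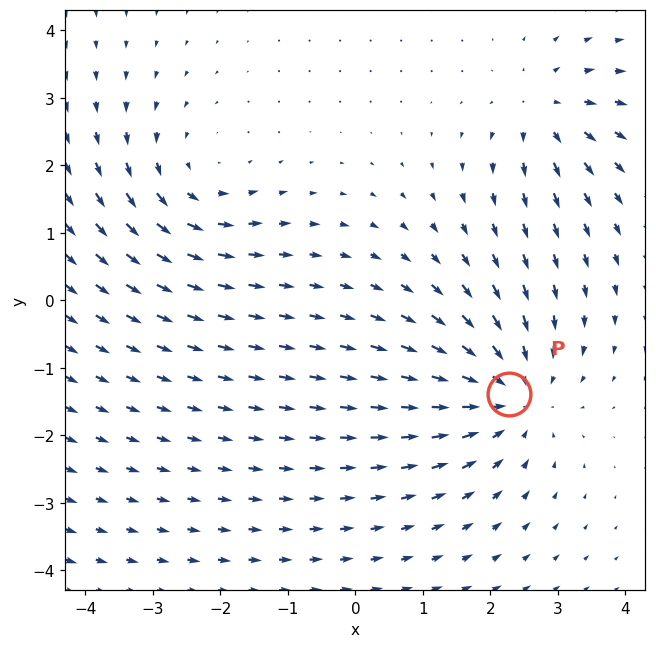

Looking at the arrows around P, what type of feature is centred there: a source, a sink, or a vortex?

sink

At P (2.3, -1.4) the arrows converge inward. Divergence about -4, curl ≈0 — negative divergence with near-zero curl is a sink.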